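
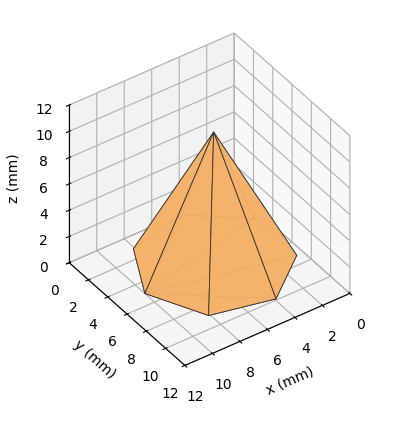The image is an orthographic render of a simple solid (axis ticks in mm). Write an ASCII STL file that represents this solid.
Reading the render: the shape is a regular 7-sided pyramid, base circumscribed radius ≈ 5 mm, apex at z ≈ 10 mm (dimensions read to the nearest mm from the axis ticks). For the STL, each face is triangulated and given an outward normal.

solid part
  facet normal 0.0000 0.0000 -1.0000
    outer loop
      vertex 3.9 9.9 0.0
      vertex 8.1 8.9 0.0
      vertex 10.0 5.0 0.0
    endloop
  endfacet
  facet normal 0.0000 0.0000 -1.0000
    outer loop
      vertex 0.5 7.2 0.0
      vertex 3.9 9.9 0.0
      vertex 10.0 5.0 0.0
    endloop
  endfacet
  facet normal 0.0000 0.0000 -1.0000
    outer loop
      vertex 0.5 2.8 0.0
      vertex 0.5 7.2 0.0
      vertex 10.0 5.0 0.0
    endloop
  endfacet
  facet normal 0.0000 0.0000 -1.0000
    outer loop
      vertex 3.9 0.1 0.0
      vertex 0.5 2.8 0.0
      vertex 10.0 5.0 0.0
    endloop
  endfacet
  facet normal 0.0000 0.0000 -1.0000
    outer loop
      vertex 8.1 1.1 0.0
      vertex 3.9 0.1 0.0
      vertex 10.0 5.0 0.0
    endloop
  endfacet
  facet normal 0.8200 0.3995 0.4100
    outer loop
      vertex 10.0 5.0 0.0
      vertex 8.1 8.9 0.0
      vertex 5.0 5.0 10.0
    endloop
  endfacet
  facet normal 0.2111 0.8867 0.4113
    outer loop
      vertex 8.1 8.9 0.0
      vertex 3.9 9.9 0.0
      vertex 5.0 5.0 10.0
    endloop
  endfacet
  facet normal -0.5667 0.7136 0.4120
    outer loop
      vertex 3.9 9.9 0.0
      vertex 0.5 7.2 0.0
      vertex 5.0 5.0 10.0
    endloop
  endfacet
  facet normal -0.9119 0.0000 0.4104
    outer loop
      vertex 0.5 7.2 0.0
      vertex 0.5 2.8 0.0
      vertex 5.0 5.0 10.0
    endloop
  endfacet
  facet normal -0.5667 -0.7136 0.4120
    outer loop
      vertex 0.5 2.8 0.0
      vertex 3.9 0.1 0.0
      vertex 5.0 5.0 10.0
    endloop
  endfacet
  facet normal 0.2111 -0.8867 0.4113
    outer loop
      vertex 3.9 0.1 0.0
      vertex 8.1 1.1 0.0
      vertex 5.0 5.0 10.0
    endloop
  endfacet
  facet normal 0.8200 -0.3995 0.4100
    outer loop
      vertex 8.1 1.1 0.0
      vertex 10.0 5.0 0.0
      vertex 5.0 5.0 10.0
    endloop
  endfacet
endsolid part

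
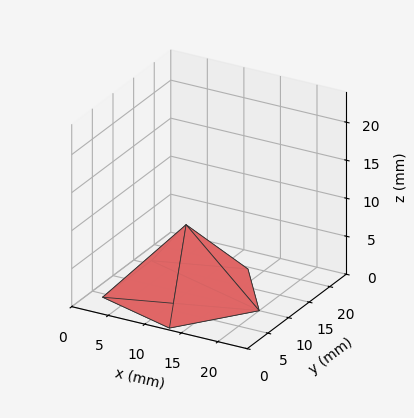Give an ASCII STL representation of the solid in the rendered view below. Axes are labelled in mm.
Reading the render: the shape is a regular 5-sided pyramid, base circumscribed radius ≈ 10 mm, apex at z ≈ 9 mm (dimensions read to the nearest mm from the axis ticks). For the STL, each face is triangulated and given an outward normal.

solid part
  facet normal 0.0000 0.0000 -1.0000
    outer loop
      vertex 1.91 15.88 0.00
      vertex 13.09 19.51 0.00
      vertex 20.00 10.00 0.00
    endloop
  endfacet
  facet normal 0.0000 0.0000 -1.0000
    outer loop
      vertex 1.91 4.12 0.00
      vertex 1.91 15.88 0.00
      vertex 20.00 10.00 0.00
    endloop
  endfacet
  facet normal 0.0000 0.0000 -1.0000
    outer loop
      vertex 13.09 0.49 0.00
      vertex 1.91 4.12 0.00
      vertex 20.00 10.00 0.00
    endloop
  endfacet
  facet normal 0.6017 0.4372 0.6685
    outer loop
      vertex 20.00 10.00 0.00
      vertex 13.09 19.51 0.00
      vertex 10.00 10.00 9.00
    endloop
  endfacet
  facet normal -0.2297 0.7073 0.6686
    outer loop
      vertex 13.09 19.51 0.00
      vertex 1.91 15.88 0.00
      vertex 10.00 10.00 9.00
    endloop
  endfacet
  facet normal -0.7437 0.0000 0.6685
    outer loop
      vertex 1.91 15.88 0.00
      vertex 1.91 4.12 0.00
      vertex 10.00 10.00 9.00
    endloop
  endfacet
  facet normal -0.2297 -0.7073 0.6686
    outer loop
      vertex 1.91 4.12 0.00
      vertex 13.09 0.49 0.00
      vertex 10.00 10.00 9.00
    endloop
  endfacet
  facet normal 0.6017 -0.4372 0.6685
    outer loop
      vertex 13.09 0.49 0.00
      vertex 20.00 10.00 0.00
      vertex 10.00 10.00 9.00
    endloop
  endfacet
endsolid part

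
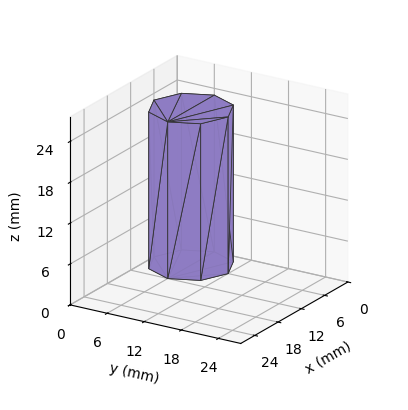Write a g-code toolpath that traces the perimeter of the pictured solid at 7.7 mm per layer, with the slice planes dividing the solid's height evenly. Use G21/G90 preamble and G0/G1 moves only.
Reading the render: the shape is a regular 8-sided prism (a cylinder approximated with 8 flat sides), circumscribed radius ≈ 6 mm, height ≈ 23 mm (dimensions read to the nearest mm from the axis ticks). For the g-code, the solid's height is divided into equal slices at the stated Δz and each level perimeter traced with G1 moves after a G0 lift.

; perimeter-only toolpath
G21 ; units = mm
G90 ; absolute positioning
G28 ; home
; layer 1
G0 Z7.7
G0 X12.0 Y6.0
G1 X10.2 Y10.2
G1 X6.0 Y12.0
G1 X1.8 Y10.2
G1 X0.0 Y6.0
G1 X1.8 Y1.8
G1 X6.0 Y0.0
G1 X10.2 Y1.8
G1 X12.0 Y6.0
; layer 2
G0 Z15.3
G0 X12.0 Y6.0
G1 X10.2 Y10.2
G1 X6.0 Y12.0
G1 X1.8 Y10.2
G1 X0.0 Y6.0
G1 X1.8 Y1.8
G1 X6.0 Y0.0
G1 X10.2 Y1.8
G1 X12.0 Y6.0
; layer 3
G0 Z23.0
G0 X12.0 Y6.0
G1 X10.2 Y10.2
G1 X6.0 Y12.0
G1 X1.8 Y10.2
G1 X0.0 Y6.0
G1 X1.8 Y1.8
G1 X6.0 Y0.0
G1 X10.2 Y1.8
G1 X12.0 Y6.0
M2 ; end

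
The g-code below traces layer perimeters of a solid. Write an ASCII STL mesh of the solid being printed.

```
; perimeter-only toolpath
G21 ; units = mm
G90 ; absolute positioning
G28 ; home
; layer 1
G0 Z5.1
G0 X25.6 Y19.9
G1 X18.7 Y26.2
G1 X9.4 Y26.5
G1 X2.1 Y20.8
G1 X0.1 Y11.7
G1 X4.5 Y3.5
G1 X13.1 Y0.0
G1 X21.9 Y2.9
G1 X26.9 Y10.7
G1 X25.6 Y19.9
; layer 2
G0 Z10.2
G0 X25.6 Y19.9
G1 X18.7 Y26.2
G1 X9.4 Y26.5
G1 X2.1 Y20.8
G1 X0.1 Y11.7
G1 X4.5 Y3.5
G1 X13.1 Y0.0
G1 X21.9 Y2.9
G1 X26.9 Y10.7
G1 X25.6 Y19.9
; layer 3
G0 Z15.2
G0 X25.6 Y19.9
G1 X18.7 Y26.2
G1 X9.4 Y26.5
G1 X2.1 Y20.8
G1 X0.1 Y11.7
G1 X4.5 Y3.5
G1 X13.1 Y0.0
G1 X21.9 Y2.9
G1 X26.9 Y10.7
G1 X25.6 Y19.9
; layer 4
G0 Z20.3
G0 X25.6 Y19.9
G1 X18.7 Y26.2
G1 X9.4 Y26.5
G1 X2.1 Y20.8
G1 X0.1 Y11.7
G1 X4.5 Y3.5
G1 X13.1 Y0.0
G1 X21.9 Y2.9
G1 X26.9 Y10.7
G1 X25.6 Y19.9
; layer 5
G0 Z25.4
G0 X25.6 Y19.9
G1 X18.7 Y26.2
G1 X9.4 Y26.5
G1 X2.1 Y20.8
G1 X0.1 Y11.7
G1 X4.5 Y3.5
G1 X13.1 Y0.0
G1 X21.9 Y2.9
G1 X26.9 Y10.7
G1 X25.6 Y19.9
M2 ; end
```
solid part
  facet normal 0.0000 0.0000 -1.0000
    outer loop
      vertex 9.4 26.5 0.0
      vertex 18.7 26.2 0.0
      vertex 25.6 19.9 0.0
    endloop
  endfacet
  facet normal 0.0000 0.0000 -1.0000
    outer loop
      vertex 2.1 20.8 0.0
      vertex 9.4 26.5 0.0
      vertex 25.6 19.9 0.0
    endloop
  endfacet
  facet normal 0.0000 0.0000 -1.0000
    outer loop
      vertex 0.1 11.7 0.0
      vertex 2.1 20.8 0.0
      vertex 25.6 19.9 0.0
    endloop
  endfacet
  facet normal 0.0000 0.0000 -1.0000
    outer loop
      vertex 4.5 3.5 0.0
      vertex 0.1 11.7 0.0
      vertex 25.6 19.9 0.0
    endloop
  endfacet
  facet normal 0.0000 0.0000 -1.0000
    outer loop
      vertex 13.1 0.0 0.0
      vertex 4.5 3.5 0.0
      vertex 25.6 19.9 0.0
    endloop
  endfacet
  facet normal 0.0000 0.0000 -1.0000
    outer loop
      vertex 21.9 2.9 0.0
      vertex 13.1 0.0 0.0
      vertex 25.6 19.9 0.0
    endloop
  endfacet
  facet normal 0.0000 0.0000 -1.0000
    outer loop
      vertex 26.9 10.7 0.0
      vertex 21.9 2.9 0.0
      vertex 25.6 19.9 0.0
    endloop
  endfacet
  facet normal 0.0000 0.0000 1.0000
    outer loop
      vertex 25.6 19.9 25.4
      vertex 18.7 26.2 25.4
      vertex 9.4 26.5 25.4
    endloop
  endfacet
  facet normal 0.0000 0.0000 1.0000
    outer loop
      vertex 25.6 19.9 25.4
      vertex 9.4 26.5 25.4
      vertex 2.1 20.8 25.4
    endloop
  endfacet
  facet normal 0.0000 0.0000 1.0000
    outer loop
      vertex 25.6 19.9 25.4
      vertex 2.1 20.8 25.4
      vertex 0.1 11.7 25.4
    endloop
  endfacet
  facet normal 0.0000 0.0000 1.0000
    outer loop
      vertex 25.6 19.9 25.4
      vertex 0.1 11.7 25.4
      vertex 4.5 3.5 25.4
    endloop
  endfacet
  facet normal 0.0000 0.0000 1.0000
    outer loop
      vertex 25.6 19.9 25.4
      vertex 4.5 3.5 25.4
      vertex 13.1 0.0 25.4
    endloop
  endfacet
  facet normal 0.0000 0.0000 1.0000
    outer loop
      vertex 25.6 19.9 25.4
      vertex 13.1 0.0 25.4
      vertex 21.9 2.9 25.4
    endloop
  endfacet
  facet normal 0.0000 0.0000 1.0000
    outer loop
      vertex 25.6 19.9 25.4
      vertex 21.9 2.9 25.4
      vertex 26.9 10.7 25.4
    endloop
  endfacet
  facet normal 0.6743 0.7385 0.0000
    outer loop
      vertex 25.6 19.9 0.0
      vertex 18.7 26.2 0.0
      vertex 18.7 26.2 25.4
    endloop
  endfacet
  facet normal 0.6743 0.7385 0.0000
    outer loop
      vertex 25.6 19.9 0.0
      vertex 18.7 26.2 25.4
      vertex 25.6 19.9 25.4
    endloop
  endfacet
  facet normal 0.0322 0.9995 0.0000
    outer loop
      vertex 18.7 26.2 0.0
      vertex 9.4 26.5 0.0
      vertex 9.4 26.5 25.4
    endloop
  endfacet
  facet normal 0.0322 0.9995 0.0000
    outer loop
      vertex 18.7 26.2 0.0
      vertex 9.4 26.5 25.4
      vertex 18.7 26.2 25.4
    endloop
  endfacet
  facet normal -0.6154 0.7882 0.0000
    outer loop
      vertex 9.4 26.5 0.0
      vertex 2.1 20.8 0.0
      vertex 2.1 20.8 25.4
    endloop
  endfacet
  facet normal -0.6154 0.7882 0.0000
    outer loop
      vertex 9.4 26.5 0.0
      vertex 2.1 20.8 25.4
      vertex 9.4 26.5 25.4
    endloop
  endfacet
  facet normal -0.9767 0.2147 0.0000
    outer loop
      vertex 2.1 20.8 0.0
      vertex 0.1 11.7 0.0
      vertex 0.1 11.7 25.4
    endloop
  endfacet
  facet normal -0.9767 0.2147 0.0000
    outer loop
      vertex 2.1 20.8 0.0
      vertex 0.1 11.7 25.4
      vertex 2.1 20.8 25.4
    endloop
  endfacet
  facet normal -0.8812 -0.4728 0.0000
    outer loop
      vertex 0.1 11.7 0.0
      vertex 4.5 3.5 0.0
      vertex 4.5 3.5 25.4
    endloop
  endfacet
  facet normal -0.8812 -0.4728 0.0000
    outer loop
      vertex 0.1 11.7 0.0
      vertex 4.5 3.5 25.4
      vertex 0.1 11.7 25.4
    endloop
  endfacet
  facet normal -0.3770 -0.9262 0.0000
    outer loop
      vertex 4.5 3.5 0.0
      vertex 13.1 0.0 0.0
      vertex 13.1 0.0 25.4
    endloop
  endfacet
  facet normal -0.3770 -0.9262 0.0000
    outer loop
      vertex 4.5 3.5 0.0
      vertex 13.1 0.0 25.4
      vertex 4.5 3.5 25.4
    endloop
  endfacet
  facet normal 0.3130 -0.9498 0.0000
    outer loop
      vertex 13.1 0.0 0.0
      vertex 21.9 2.9 0.0
      vertex 21.9 2.9 25.4
    endloop
  endfacet
  facet normal 0.3130 -0.9498 0.0000
    outer loop
      vertex 13.1 0.0 0.0
      vertex 21.9 2.9 25.4
      vertex 13.1 0.0 25.4
    endloop
  endfacet
  facet normal 0.8419 -0.5397 0.0000
    outer loop
      vertex 21.9 2.9 0.0
      vertex 26.9 10.7 0.0
      vertex 26.9 10.7 25.4
    endloop
  endfacet
  facet normal 0.8419 -0.5397 0.0000
    outer loop
      vertex 21.9 2.9 0.0
      vertex 26.9 10.7 25.4
      vertex 21.9 2.9 25.4
    endloop
  endfacet
  facet normal 0.9902 0.1399 0.0000
    outer loop
      vertex 26.9 10.7 0.0
      vertex 25.6 19.9 0.0
      vertex 25.6 19.9 25.4
    endloop
  endfacet
  facet normal 0.9902 0.1399 0.0000
    outer loop
      vertex 26.9 10.7 0.0
      vertex 25.6 19.9 25.4
      vertex 26.9 10.7 25.4
    endloop
  endfacet
endsolid part

The G0 Z moves step by Δz≈5.1 mm. Every layer's G1 loop is the same polygon, so the solid is a straight extrusion of it from z=0 to z≈25.4. Closing with flat bottom and top caps and triangulating gives 32 facets — a regular 9-sided prism (a cylinder approximated with 9 flat sides), circumscribed radius ≈ 13.6 mm, height ≈ 25.4 mm.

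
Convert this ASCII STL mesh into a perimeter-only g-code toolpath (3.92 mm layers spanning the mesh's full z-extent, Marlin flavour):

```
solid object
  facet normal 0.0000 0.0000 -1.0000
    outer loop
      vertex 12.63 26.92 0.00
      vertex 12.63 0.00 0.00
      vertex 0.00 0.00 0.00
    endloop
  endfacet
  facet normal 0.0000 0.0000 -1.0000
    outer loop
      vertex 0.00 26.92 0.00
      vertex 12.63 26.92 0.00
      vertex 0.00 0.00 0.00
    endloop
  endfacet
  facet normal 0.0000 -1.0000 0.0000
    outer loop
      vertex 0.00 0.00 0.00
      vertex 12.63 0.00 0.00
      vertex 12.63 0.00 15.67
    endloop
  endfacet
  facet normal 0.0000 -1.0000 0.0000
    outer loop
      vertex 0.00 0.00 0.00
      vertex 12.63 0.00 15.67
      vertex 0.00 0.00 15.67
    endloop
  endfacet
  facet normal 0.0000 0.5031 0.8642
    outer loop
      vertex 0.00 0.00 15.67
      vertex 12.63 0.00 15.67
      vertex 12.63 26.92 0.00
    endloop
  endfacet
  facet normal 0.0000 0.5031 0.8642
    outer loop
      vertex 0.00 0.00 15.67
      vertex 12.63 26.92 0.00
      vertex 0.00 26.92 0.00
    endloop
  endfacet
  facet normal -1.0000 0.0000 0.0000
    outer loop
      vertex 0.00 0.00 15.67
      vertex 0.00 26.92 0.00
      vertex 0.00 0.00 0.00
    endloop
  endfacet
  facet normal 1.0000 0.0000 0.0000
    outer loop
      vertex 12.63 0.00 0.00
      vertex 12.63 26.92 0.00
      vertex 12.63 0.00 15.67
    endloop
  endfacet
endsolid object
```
; perimeter-only toolpath
G21 ; units = mm
G90 ; absolute positioning
G28 ; home
; layer 1
G0 Z3.92
G0 X0.00 Y0.00
G1 X12.63 Y0.00
G1 X12.63 Y20.19
G1 X0.00 Y20.19
G1 X0.00 Y0.00
; layer 2
G0 Z7.83
G0 X0.00 Y0.00
G1 X12.63 Y0.00
G1 X12.63 Y13.46
G1 X0.00 Y13.46
G1 X0.00 Y0.00
; layer 3
G0 Z11.75
G0 X0.00 Y0.00
G1 X12.63 Y0.00
G1 X12.63 Y6.73
G1 X0.00 Y6.73
G1 X0.00 Y0.00
M2 ; end

The solid is a wedge (ramp): 12.6 × 26.9 mm base, rising to 15.7 mm along the y=0 edge and sloping linearly to z=0 at y=26.9. Slicing at Δz = 3.92 mm — 4 equal slices spanning the solid's height, so layer i sits at z = i·h/4 — gives 3 non-empty perimeters. Each is a 4-segment closed polygon; G0 lifts to the layer z and rapids to the start vertex, then G1 traces the edges. The cross-section shrinks linearly with z (the slice at the apex is degenerate and omitted).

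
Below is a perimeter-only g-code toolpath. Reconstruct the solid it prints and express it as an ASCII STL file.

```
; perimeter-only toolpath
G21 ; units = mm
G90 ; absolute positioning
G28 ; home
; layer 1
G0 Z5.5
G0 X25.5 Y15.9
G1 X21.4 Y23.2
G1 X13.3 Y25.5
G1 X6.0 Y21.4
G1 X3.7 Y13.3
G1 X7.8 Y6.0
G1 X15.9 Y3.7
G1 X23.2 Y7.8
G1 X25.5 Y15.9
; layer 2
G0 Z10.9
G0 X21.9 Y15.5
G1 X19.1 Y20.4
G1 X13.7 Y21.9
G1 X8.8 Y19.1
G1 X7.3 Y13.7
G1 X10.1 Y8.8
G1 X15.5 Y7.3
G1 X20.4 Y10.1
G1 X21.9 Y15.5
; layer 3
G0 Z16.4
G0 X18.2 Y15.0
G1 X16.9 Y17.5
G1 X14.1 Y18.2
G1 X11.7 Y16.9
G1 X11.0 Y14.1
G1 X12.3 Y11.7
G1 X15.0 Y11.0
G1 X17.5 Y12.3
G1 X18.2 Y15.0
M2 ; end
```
solid part
  facet normal 0.0000 0.0000 -1.0000
    outer loop
      vertex 12.8 29.1 0.0
      vertex 23.6 26.1 0.0
      vertex 29.1 16.4 0.0
    endloop
  endfacet
  facet normal 0.0000 0.0000 -1.0000
    outer loop
      vertex 3.1 23.6 0.0
      vertex 12.8 29.1 0.0
      vertex 29.1 16.4 0.0
    endloop
  endfacet
  facet normal 0.0000 0.0000 -1.0000
    outer loop
      vertex 0.1 12.8 0.0
      vertex 3.1 23.6 0.0
      vertex 29.1 16.4 0.0
    endloop
  endfacet
  facet normal 0.0000 0.0000 -1.0000
    outer loop
      vertex 5.6 3.1 0.0
      vertex 0.1 12.8 0.0
      vertex 29.1 16.4 0.0
    endloop
  endfacet
  facet normal 0.0000 0.0000 -1.0000
    outer loop
      vertex 16.4 0.1 0.0
      vertex 5.6 3.1 0.0
      vertex 29.1 16.4 0.0
    endloop
  endfacet
  facet normal 0.0000 0.0000 -1.0000
    outer loop
      vertex 26.1 5.6 0.0
      vertex 16.4 0.1 0.0
      vertex 29.1 16.4 0.0
    endloop
  endfacet
  facet normal 0.7405 0.4199 0.5248
    outer loop
      vertex 29.1 16.4 0.0
      vertex 23.6 26.1 0.0
      vertex 14.6 14.6 21.9
    endloop
  endfacet
  facet normal 0.2279 0.8204 0.5244
    outer loop
      vertex 23.6 26.1 0.0
      vertex 12.8 29.1 0.0
      vertex 14.6 14.6 21.9
    endloop
  endfacet
  facet normal -0.4199 0.7405 0.5248
    outer loop
      vertex 12.8 29.1 0.0
      vertex 3.1 23.6 0.0
      vertex 14.6 14.6 21.9
    endloop
  endfacet
  facet normal -0.8204 0.2279 0.5244
    outer loop
      vertex 3.1 23.6 0.0
      vertex 0.1 12.8 0.0
      vertex 14.6 14.6 21.9
    endloop
  endfacet
  facet normal -0.7405 -0.4199 0.5248
    outer loop
      vertex 0.1 12.8 0.0
      vertex 5.6 3.1 0.0
      vertex 14.6 14.6 21.9
    endloop
  endfacet
  facet normal -0.2279 -0.8204 0.5244
    outer loop
      vertex 5.6 3.1 0.0
      vertex 16.4 0.1 0.0
      vertex 14.6 14.6 21.9
    endloop
  endfacet
  facet normal 0.4199 -0.7405 0.5248
    outer loop
      vertex 16.4 0.1 0.0
      vertex 26.1 5.6 0.0
      vertex 14.6 14.6 21.9
    endloop
  endfacet
  facet normal 0.8204 -0.2279 0.5244
    outer loop
      vertex 26.1 5.6 0.0
      vertex 29.1 16.4 0.0
      vertex 14.6 14.6 21.9
    endloop
  endfacet
endsolid part

The G0 Z moves step by Δz≈5.5 mm. The G1 loops shrink linearly with z, so the solid tapers from its base footprint up to z≈21.9. Closing with a flat bottom cap and the tapered top and triangulating gives 14 facets — a regular 8-sided pyramid, base circumscribed radius ≈ 14.6 mm, apex at z ≈ 21.9 mm.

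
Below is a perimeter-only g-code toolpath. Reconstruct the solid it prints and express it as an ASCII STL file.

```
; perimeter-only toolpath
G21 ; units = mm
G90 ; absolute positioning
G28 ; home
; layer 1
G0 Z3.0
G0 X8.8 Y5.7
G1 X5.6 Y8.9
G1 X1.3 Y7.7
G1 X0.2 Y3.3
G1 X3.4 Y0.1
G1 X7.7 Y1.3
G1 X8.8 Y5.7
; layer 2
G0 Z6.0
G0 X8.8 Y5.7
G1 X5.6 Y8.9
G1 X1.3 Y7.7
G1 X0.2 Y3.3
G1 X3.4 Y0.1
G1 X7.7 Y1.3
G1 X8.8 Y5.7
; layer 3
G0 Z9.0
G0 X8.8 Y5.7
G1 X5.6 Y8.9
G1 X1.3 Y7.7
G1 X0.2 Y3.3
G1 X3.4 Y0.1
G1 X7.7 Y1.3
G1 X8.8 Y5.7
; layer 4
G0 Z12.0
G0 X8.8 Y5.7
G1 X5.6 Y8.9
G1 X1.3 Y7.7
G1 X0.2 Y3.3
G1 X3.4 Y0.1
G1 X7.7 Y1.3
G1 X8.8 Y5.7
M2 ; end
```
solid part
  facet normal 0.0000 0.0000 -1.0000
    outer loop
      vertex 1.3 7.7 0.0
      vertex 5.6 8.9 0.0
      vertex 8.8 5.7 0.0
    endloop
  endfacet
  facet normal 0.0000 0.0000 -1.0000
    outer loop
      vertex 0.2 3.3 0.0
      vertex 1.3 7.7 0.0
      vertex 8.8 5.7 0.0
    endloop
  endfacet
  facet normal 0.0000 0.0000 -1.0000
    outer loop
      vertex 3.4 0.1 0.0
      vertex 0.2 3.3 0.0
      vertex 8.8 5.7 0.0
    endloop
  endfacet
  facet normal 0.0000 0.0000 -1.0000
    outer loop
      vertex 7.7 1.3 0.0
      vertex 3.4 0.1 0.0
      vertex 8.8 5.7 0.0
    endloop
  endfacet
  facet normal 0.0000 0.0000 1.0000
    outer loop
      vertex 8.8 5.7 12.0
      vertex 5.6 8.9 12.0
      vertex 1.3 7.7 12.0
    endloop
  endfacet
  facet normal 0.0000 0.0000 1.0000
    outer loop
      vertex 8.8 5.7 12.0
      vertex 1.3 7.7 12.0
      vertex 0.2 3.3 12.0
    endloop
  endfacet
  facet normal 0.0000 0.0000 1.0000
    outer loop
      vertex 8.8 5.7 12.0
      vertex 0.2 3.3 12.0
      vertex 3.4 0.1 12.0
    endloop
  endfacet
  facet normal 0.0000 0.0000 1.0000
    outer loop
      vertex 8.8 5.7 12.0
      vertex 3.4 0.1 12.0
      vertex 7.7 1.3 12.0
    endloop
  endfacet
  facet normal 0.7071 0.7071 0.0000
    outer loop
      vertex 8.8 5.7 0.0
      vertex 5.6 8.9 0.0
      vertex 5.6 8.9 12.0
    endloop
  endfacet
  facet normal 0.7071 0.7071 0.0000
    outer loop
      vertex 8.8 5.7 0.0
      vertex 5.6 8.9 12.0
      vertex 8.8 5.7 12.0
    endloop
  endfacet
  facet normal -0.2688 0.9632 0.0000
    outer loop
      vertex 5.6 8.9 0.0
      vertex 1.3 7.7 0.0
      vertex 1.3 7.7 12.0
    endloop
  endfacet
  facet normal -0.2688 0.9632 0.0000
    outer loop
      vertex 5.6 8.9 0.0
      vertex 1.3 7.7 12.0
      vertex 5.6 8.9 12.0
    endloop
  endfacet
  facet normal -0.9701 0.2425 0.0000
    outer loop
      vertex 1.3 7.7 0.0
      vertex 0.2 3.3 0.0
      vertex 0.2 3.3 12.0
    endloop
  endfacet
  facet normal -0.9701 0.2425 0.0000
    outer loop
      vertex 1.3 7.7 0.0
      vertex 0.2 3.3 12.0
      vertex 1.3 7.7 12.0
    endloop
  endfacet
  facet normal -0.7071 -0.7071 0.0000
    outer loop
      vertex 0.2 3.3 0.0
      vertex 3.4 0.1 0.0
      vertex 3.4 0.1 12.0
    endloop
  endfacet
  facet normal -0.7071 -0.7071 0.0000
    outer loop
      vertex 0.2 3.3 0.0
      vertex 3.4 0.1 12.0
      vertex 0.2 3.3 12.0
    endloop
  endfacet
  facet normal 0.2688 -0.9632 0.0000
    outer loop
      vertex 3.4 0.1 0.0
      vertex 7.7 1.3 0.0
      vertex 7.7 1.3 12.0
    endloop
  endfacet
  facet normal 0.2688 -0.9632 0.0000
    outer loop
      vertex 3.4 0.1 0.0
      vertex 7.7 1.3 12.0
      vertex 3.4 0.1 12.0
    endloop
  endfacet
  facet normal 0.9701 -0.2425 0.0000
    outer loop
      vertex 7.7 1.3 0.0
      vertex 8.8 5.7 0.0
      vertex 8.8 5.7 12.0
    endloop
  endfacet
  facet normal 0.9701 -0.2425 0.0000
    outer loop
      vertex 7.7 1.3 0.0
      vertex 8.8 5.7 12.0
      vertex 7.7 1.3 12.0
    endloop
  endfacet
endsolid part

The G0 Z moves step by Δz≈3.0 mm. Every layer's G1 loop is the same polygon, so the solid is a straight extrusion of it from z=0 to z≈12. Closing with flat bottom and top caps and triangulating gives 20 facets — a regular 6-sided prism (a cylinder approximated with 6 flat sides), circumscribed radius ≈ 4.5 mm, height ≈ 12 mm.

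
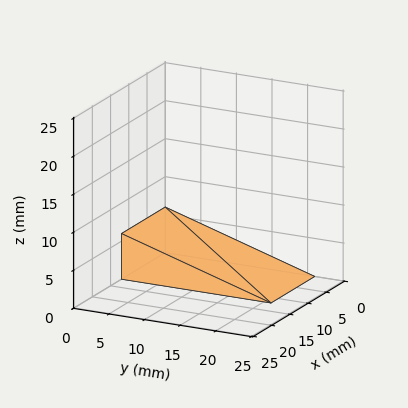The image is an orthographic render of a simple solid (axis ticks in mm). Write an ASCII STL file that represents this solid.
Reading the render: the shape is a wedge (ramp): 12 × 21 mm base, rising to 6 mm along the y=0 edge and sloping linearly to z=0 at y=21 (dimensions read to the nearest mm from the axis ticks). For the STL, each face is triangulated and given an outward normal.

solid part
  facet normal 0.0000 0.0000 -1.0000
    outer loop
      vertex 12.000 21.000 0.000
      vertex 12.000 0.000 0.000
      vertex 0.000 0.000 0.000
    endloop
  endfacet
  facet normal 0.0000 0.0000 -1.0000
    outer loop
      vertex 0.000 21.000 0.000
      vertex 12.000 21.000 0.000
      vertex 0.000 0.000 0.000
    endloop
  endfacet
  facet normal 0.0000 -1.0000 0.0000
    outer loop
      vertex 0.000 0.000 0.000
      vertex 12.000 0.000 0.000
      vertex 12.000 0.000 6.000
    endloop
  endfacet
  facet normal 0.0000 -1.0000 0.0000
    outer loop
      vertex 0.000 0.000 0.000
      vertex 12.000 0.000 6.000
      vertex 0.000 0.000 6.000
    endloop
  endfacet
  facet normal 0.0000 0.2747 0.9615
    outer loop
      vertex 0.000 0.000 6.000
      vertex 12.000 0.000 6.000
      vertex 12.000 21.000 0.000
    endloop
  endfacet
  facet normal 0.0000 0.2747 0.9615
    outer loop
      vertex 0.000 0.000 6.000
      vertex 12.000 21.000 0.000
      vertex 0.000 21.000 0.000
    endloop
  endfacet
  facet normal -1.0000 0.0000 0.0000
    outer loop
      vertex 0.000 0.000 6.000
      vertex 0.000 21.000 0.000
      vertex 0.000 0.000 0.000
    endloop
  endfacet
  facet normal 1.0000 0.0000 0.0000
    outer loop
      vertex 12.000 0.000 0.000
      vertex 12.000 21.000 0.000
      vertex 12.000 0.000 6.000
    endloop
  endfacet
endsolid part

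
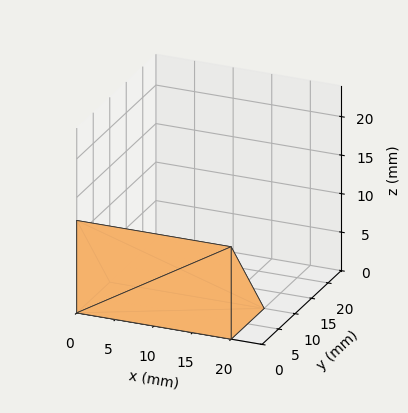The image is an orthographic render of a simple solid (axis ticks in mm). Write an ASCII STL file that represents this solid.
Reading the render: the shape is a wedge (ramp): 20 × 10 mm base, rising to 12 mm along the y=0 edge and sloping linearly to z=0 at y=10 (dimensions read to the nearest mm from the axis ticks). For the STL, each face is triangulated and given an outward normal.

solid part
  facet normal 0.0000 0.0000 -1.0000
    outer loop
      vertex 20.000 10.000 0.000
      vertex 20.000 0.000 0.000
      vertex 0.000 0.000 0.000
    endloop
  endfacet
  facet normal 0.0000 0.0000 -1.0000
    outer loop
      vertex 0.000 10.000 0.000
      vertex 20.000 10.000 0.000
      vertex 0.000 0.000 0.000
    endloop
  endfacet
  facet normal 0.0000 -1.0000 0.0000
    outer loop
      vertex 0.000 0.000 0.000
      vertex 20.000 0.000 0.000
      vertex 20.000 0.000 12.000
    endloop
  endfacet
  facet normal 0.0000 -1.0000 0.0000
    outer loop
      vertex 0.000 0.000 0.000
      vertex 20.000 0.000 12.000
      vertex 0.000 0.000 12.000
    endloop
  endfacet
  facet normal 0.0000 0.7682 0.6402
    outer loop
      vertex 0.000 0.000 12.000
      vertex 20.000 0.000 12.000
      vertex 20.000 10.000 0.000
    endloop
  endfacet
  facet normal 0.0000 0.7682 0.6402
    outer loop
      vertex 0.000 0.000 12.000
      vertex 20.000 10.000 0.000
      vertex 0.000 10.000 0.000
    endloop
  endfacet
  facet normal -1.0000 0.0000 0.0000
    outer loop
      vertex 0.000 0.000 12.000
      vertex 0.000 10.000 0.000
      vertex 0.000 0.000 0.000
    endloop
  endfacet
  facet normal 1.0000 0.0000 0.0000
    outer loop
      vertex 20.000 0.000 0.000
      vertex 20.000 10.000 0.000
      vertex 20.000 0.000 12.000
    endloop
  endfacet
endsolid part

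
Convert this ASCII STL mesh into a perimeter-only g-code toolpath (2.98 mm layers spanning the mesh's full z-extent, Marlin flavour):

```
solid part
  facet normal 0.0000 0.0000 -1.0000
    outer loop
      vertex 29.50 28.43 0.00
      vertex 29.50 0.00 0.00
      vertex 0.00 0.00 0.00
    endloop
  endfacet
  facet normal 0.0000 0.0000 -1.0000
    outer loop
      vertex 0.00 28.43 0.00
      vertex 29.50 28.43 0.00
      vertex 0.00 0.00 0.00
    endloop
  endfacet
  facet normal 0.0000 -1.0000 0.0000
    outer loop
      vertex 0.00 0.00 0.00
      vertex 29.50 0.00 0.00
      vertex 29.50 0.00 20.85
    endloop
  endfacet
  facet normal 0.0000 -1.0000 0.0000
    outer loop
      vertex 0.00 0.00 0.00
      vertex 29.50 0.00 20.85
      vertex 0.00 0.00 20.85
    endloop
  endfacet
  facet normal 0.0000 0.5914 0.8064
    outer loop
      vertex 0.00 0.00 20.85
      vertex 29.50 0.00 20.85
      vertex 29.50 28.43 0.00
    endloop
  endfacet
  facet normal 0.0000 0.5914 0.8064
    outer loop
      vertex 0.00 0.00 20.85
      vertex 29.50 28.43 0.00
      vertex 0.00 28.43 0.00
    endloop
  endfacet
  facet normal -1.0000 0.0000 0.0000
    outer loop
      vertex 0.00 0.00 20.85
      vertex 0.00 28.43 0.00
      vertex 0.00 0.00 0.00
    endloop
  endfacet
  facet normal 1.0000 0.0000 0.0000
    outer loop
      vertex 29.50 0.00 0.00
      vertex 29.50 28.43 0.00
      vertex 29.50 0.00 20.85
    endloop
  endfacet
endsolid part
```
; perimeter-only toolpath
G21 ; units = mm
G90 ; absolute positioning
G28 ; home
; layer 1
G0 Z2.98
G0 X0.00 Y0.00
G1 X29.50 Y0.00
G1 X29.50 Y24.37
G1 X0.00 Y24.37
G1 X0.00 Y0.00
; layer 2
G0 Z5.96
G0 X0.00 Y0.00
G1 X29.50 Y0.00
G1 X29.50 Y20.31
G1 X0.00 Y20.31
G1 X0.00 Y0.00
; layer 3
G0 Z8.94
G0 X0.00 Y0.00
G1 X29.50 Y0.00
G1 X29.50 Y16.25
G1 X0.00 Y16.25
G1 X0.00 Y0.00
; layer 4
G0 Z11.91
G0 X0.00 Y0.00
G1 X29.50 Y0.00
G1 X29.50 Y12.18
G1 X0.00 Y12.18
G1 X0.00 Y0.00
; layer 5
G0 Z14.89
G0 X0.00 Y0.00
G1 X29.50 Y0.00
G1 X29.50 Y8.12
G1 X0.00 Y8.12
G1 X0.00 Y0.00
; layer 6
G0 Z17.87
G0 X0.00 Y0.00
G1 X29.50 Y0.00
G1 X29.50 Y4.06
G1 X0.00 Y4.06
G1 X0.00 Y0.00
M2 ; end

The solid is a wedge (ramp): 29.5 × 28.4 mm base, rising to 20.9 mm along the y=0 edge and sloping linearly to z=0 at y=28.4. Slicing at Δz = 2.98 mm — 7 equal slices spanning the solid's height, so layer i sits at z = i·h/7 — gives 6 non-empty perimeters. Each is a 4-segment closed polygon; G0 lifts to the layer z and rapids to the start vertex, then G1 traces the edges. The cross-section shrinks linearly with z (the slice at the apex is degenerate and omitted).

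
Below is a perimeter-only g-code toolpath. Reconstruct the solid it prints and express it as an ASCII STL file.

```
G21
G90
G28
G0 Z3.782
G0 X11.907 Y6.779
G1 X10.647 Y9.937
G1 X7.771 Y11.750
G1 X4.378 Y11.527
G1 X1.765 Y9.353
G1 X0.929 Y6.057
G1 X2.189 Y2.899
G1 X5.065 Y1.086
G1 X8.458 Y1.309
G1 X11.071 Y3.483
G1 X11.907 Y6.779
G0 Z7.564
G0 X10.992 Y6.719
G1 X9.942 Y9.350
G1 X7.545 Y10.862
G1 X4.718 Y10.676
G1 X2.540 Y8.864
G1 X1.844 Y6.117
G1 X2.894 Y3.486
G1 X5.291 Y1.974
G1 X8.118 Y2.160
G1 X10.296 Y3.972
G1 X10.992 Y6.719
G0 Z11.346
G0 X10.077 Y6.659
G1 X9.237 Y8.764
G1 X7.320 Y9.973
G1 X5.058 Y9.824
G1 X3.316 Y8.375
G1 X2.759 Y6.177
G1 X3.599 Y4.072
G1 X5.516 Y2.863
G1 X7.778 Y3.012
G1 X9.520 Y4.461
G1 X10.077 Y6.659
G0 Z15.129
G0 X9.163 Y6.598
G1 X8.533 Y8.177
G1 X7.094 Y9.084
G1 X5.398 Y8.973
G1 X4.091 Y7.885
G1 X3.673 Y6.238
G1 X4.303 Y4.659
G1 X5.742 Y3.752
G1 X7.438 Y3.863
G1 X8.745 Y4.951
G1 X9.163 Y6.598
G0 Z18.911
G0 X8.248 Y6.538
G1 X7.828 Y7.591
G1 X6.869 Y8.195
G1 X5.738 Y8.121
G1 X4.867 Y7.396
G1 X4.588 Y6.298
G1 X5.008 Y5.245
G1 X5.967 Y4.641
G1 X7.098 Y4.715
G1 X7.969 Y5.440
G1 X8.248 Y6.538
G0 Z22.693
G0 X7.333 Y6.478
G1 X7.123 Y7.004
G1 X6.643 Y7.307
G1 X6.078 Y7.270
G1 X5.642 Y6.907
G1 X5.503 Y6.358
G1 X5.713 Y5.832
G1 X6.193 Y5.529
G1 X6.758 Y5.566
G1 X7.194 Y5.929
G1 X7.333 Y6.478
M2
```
solid part
  facet normal 0.0000 0.0000 -1.0000
    outer loop
      vertex 7.996 12.639 0.000
      vertex 11.352 10.523 0.000
      vertex 12.822 6.839 0.000
    endloop
  endfacet
  facet normal 0.0000 0.0000 -1.0000
    outer loop
      vertex 4.038 12.379 0.000
      vertex 7.996 12.639 0.000
      vertex 12.822 6.839 0.000
    endloop
  endfacet
  facet normal 0.0000 0.0000 -1.0000
    outer loop
      vertex 0.989 9.842 0.000
      vertex 4.038 12.379 0.000
      vertex 12.822 6.839 0.000
    endloop
  endfacet
  facet normal 0.0000 0.0000 -1.0000
    outer loop
      vertex 0.014 5.997 0.000
      vertex 0.989 9.842 0.000
      vertex 12.822 6.839 0.000
    endloop
  endfacet
  facet normal 0.0000 0.0000 -1.0000
    outer loop
      vertex 1.484 2.313 0.000
      vertex 0.014 5.997 0.000
      vertex 12.822 6.839 0.000
    endloop
  endfacet
  facet normal 0.0000 0.0000 -1.0000
    outer loop
      vertex 4.840 0.197 0.000
      vertex 1.484 2.313 0.000
      vertex 12.822 6.839 0.000
    endloop
  endfacet
  facet normal 0.0000 0.0000 -1.0000
    outer loop
      vertex 8.798 0.457 0.000
      vertex 4.840 0.197 0.000
      vertex 12.822 6.839 0.000
    endloop
  endfacet
  facet normal 0.0000 0.0000 -1.0000
    outer loop
      vertex 11.847 2.994 0.000
      vertex 8.798 0.457 0.000
      vertex 12.822 6.839 0.000
    endloop
  endfacet
  facet normal 0.9050 0.3611 0.2247
    outer loop
      vertex 12.822 6.839 0.000
      vertex 11.352 10.523 0.000
      vertex 6.418 6.418 26.475
    endloop
  endfacet
  facet normal 0.5197 0.8243 0.2247
    outer loop
      vertex 11.352 10.523 0.000
      vertex 7.996 12.639 0.000
      vertex 6.418 6.418 26.475
    endloop
  endfacet
  facet normal -0.0639 0.9723 0.2247
    outer loop
      vertex 7.996 12.639 0.000
      vertex 4.038 12.379 0.000
      vertex 6.418 6.418 26.475
    endloop
  endfacet
  facet normal -0.6233 0.7490 0.2247
    outer loop
      vertex 4.038 12.379 0.000
      vertex 0.989 9.842 0.000
      vertex 6.418 6.418 26.475
    endloop
  endfacet
  facet normal -0.9445 0.2395 0.2247
    outer loop
      vertex 0.989 9.842 0.000
      vertex 0.014 5.997 0.000
      vertex 6.418 6.418 26.475
    endloop
  endfacet
  facet normal -0.9050 -0.3611 0.2247
    outer loop
      vertex 0.014 5.997 0.000
      vertex 1.484 2.313 0.000
      vertex 6.418 6.418 26.475
    endloop
  endfacet
  facet normal -0.5197 -0.8243 0.2247
    outer loop
      vertex 1.484 2.313 0.000
      vertex 4.840 0.197 0.000
      vertex 6.418 6.418 26.475
    endloop
  endfacet
  facet normal 0.0639 -0.9723 0.2247
    outer loop
      vertex 4.840 0.197 0.000
      vertex 8.798 0.457 0.000
      vertex 6.418 6.418 26.475
    endloop
  endfacet
  facet normal 0.6233 -0.7490 0.2247
    outer loop
      vertex 8.798 0.457 0.000
      vertex 11.847 2.994 0.000
      vertex 6.418 6.418 26.475
    endloop
  endfacet
  facet normal 0.9445 -0.2395 0.2247
    outer loop
      vertex 11.847 2.994 0.000
      vertex 12.822 6.839 0.000
      vertex 6.418 6.418 26.475
    endloop
  endfacet
endsolid part

The G0 Z moves step by Δz≈3.782 mm. The G1 loops shrink linearly with z, so the solid tapers from its base footprint up to z≈26.5. Closing with a flat bottom cap and the tapered top and triangulating gives 18 facets — a regular 10-sided pyramid, base circumscribed radius ≈ 6.42 mm, apex at z ≈ 26.5 mm.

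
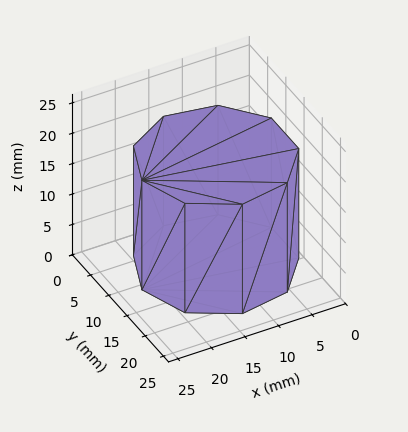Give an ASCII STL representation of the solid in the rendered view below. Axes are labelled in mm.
Reading the render: the shape is a regular 9-sided prism (a cylinder approximated with 9 flat sides), circumscribed radius ≈ 11 mm, height ≈ 18 mm (dimensions read to the nearest mm from the axis ticks). For the STL, each face is triangulated and given an outward normal.

solid part
  facet normal 0.0000 0.0000 -1.0000
    outer loop
      vertex 12.910 21.833 0.000
      vertex 19.426 18.071 0.000
      vertex 22.000 11.000 0.000
    endloop
  endfacet
  facet normal 0.0000 0.0000 -1.0000
    outer loop
      vertex 5.500 20.526 0.000
      vertex 12.910 21.833 0.000
      vertex 22.000 11.000 0.000
    endloop
  endfacet
  facet normal 0.0000 0.0000 -1.0000
    outer loop
      vertex 0.663 14.762 0.000
      vertex 5.500 20.526 0.000
      vertex 22.000 11.000 0.000
    endloop
  endfacet
  facet normal 0.0000 0.0000 -1.0000
    outer loop
      vertex 0.663 7.238 0.000
      vertex 0.663 14.762 0.000
      vertex 22.000 11.000 0.000
    endloop
  endfacet
  facet normal 0.0000 0.0000 -1.0000
    outer loop
      vertex 5.500 1.474 0.000
      vertex 0.663 7.238 0.000
      vertex 22.000 11.000 0.000
    endloop
  endfacet
  facet normal 0.0000 0.0000 -1.0000
    outer loop
      vertex 12.910 0.167 0.000
      vertex 5.500 1.474 0.000
      vertex 22.000 11.000 0.000
    endloop
  endfacet
  facet normal 0.0000 0.0000 -1.0000
    outer loop
      vertex 19.426 3.929 0.000
      vertex 12.910 0.167 0.000
      vertex 22.000 11.000 0.000
    endloop
  endfacet
  facet normal 0.0000 0.0000 1.0000
    outer loop
      vertex 22.000 11.000 18.000
      vertex 19.426 18.071 18.000
      vertex 12.910 21.833 18.000
    endloop
  endfacet
  facet normal 0.0000 0.0000 1.0000
    outer loop
      vertex 22.000 11.000 18.000
      vertex 12.910 21.833 18.000
      vertex 5.500 20.526 18.000
    endloop
  endfacet
  facet normal 0.0000 0.0000 1.0000
    outer loop
      vertex 22.000 11.000 18.000
      vertex 5.500 20.526 18.000
      vertex 0.663 14.762 18.000
    endloop
  endfacet
  facet normal 0.0000 0.0000 1.0000
    outer loop
      vertex 22.000 11.000 18.000
      vertex 0.663 14.762 18.000
      vertex 0.663 7.238 18.000
    endloop
  endfacet
  facet normal 0.0000 0.0000 1.0000
    outer loop
      vertex 22.000 11.000 18.000
      vertex 0.663 7.238 18.000
      vertex 5.500 1.474 18.000
    endloop
  endfacet
  facet normal 0.0000 0.0000 1.0000
    outer loop
      vertex 22.000 11.000 18.000
      vertex 5.500 1.474 18.000
      vertex 12.910 0.167 18.000
    endloop
  endfacet
  facet normal 0.0000 0.0000 1.0000
    outer loop
      vertex 22.000 11.000 18.000
      vertex 12.910 0.167 18.000
      vertex 19.426 3.929 18.000
    endloop
  endfacet
  facet normal 0.9397 0.3421 0.0000
    outer loop
      vertex 22.000 11.000 0.000
      vertex 19.426 18.071 0.000
      vertex 19.426 18.071 18.000
    endloop
  endfacet
  facet normal 0.9397 0.3421 0.0000
    outer loop
      vertex 22.000 11.000 0.000
      vertex 19.426 18.071 18.000
      vertex 22.000 11.000 18.000
    endloop
  endfacet
  facet normal 0.5000 0.8660 0.0000
    outer loop
      vertex 19.426 18.071 0.000
      vertex 12.910 21.833 0.000
      vertex 12.910 21.833 18.000
    endloop
  endfacet
  facet normal 0.5000 0.8660 0.0000
    outer loop
      vertex 19.426 18.071 0.000
      vertex 12.910 21.833 18.000
      vertex 19.426 18.071 18.000
    endloop
  endfacet
  facet normal -0.1737 0.9848 0.0000
    outer loop
      vertex 12.910 21.833 0.000
      vertex 5.500 20.526 0.000
      vertex 5.500 20.526 18.000
    endloop
  endfacet
  facet normal -0.1737 0.9848 0.0000
    outer loop
      vertex 12.910 21.833 0.000
      vertex 5.500 20.526 18.000
      vertex 12.910 21.833 18.000
    endloop
  endfacet
  facet normal -0.7660 0.6428 0.0000
    outer loop
      vertex 5.500 20.526 0.000
      vertex 0.663 14.762 0.000
      vertex 0.663 14.762 18.000
    endloop
  endfacet
  facet normal -0.7660 0.6428 0.0000
    outer loop
      vertex 5.500 20.526 0.000
      vertex 0.663 14.762 18.000
      vertex 5.500 20.526 18.000
    endloop
  endfacet
  facet normal -1.0000 0.0000 0.0000
    outer loop
      vertex 0.663 14.762 0.000
      vertex 0.663 7.238 0.000
      vertex 0.663 7.238 18.000
    endloop
  endfacet
  facet normal -1.0000 0.0000 0.0000
    outer loop
      vertex 0.663 14.762 0.000
      vertex 0.663 7.238 18.000
      vertex 0.663 14.762 18.000
    endloop
  endfacet
  facet normal -0.7660 -0.6428 0.0000
    outer loop
      vertex 0.663 7.238 0.000
      vertex 5.500 1.474 0.000
      vertex 5.500 1.474 18.000
    endloop
  endfacet
  facet normal -0.7660 -0.6428 0.0000
    outer loop
      vertex 0.663 7.238 0.000
      vertex 5.500 1.474 18.000
      vertex 0.663 7.238 18.000
    endloop
  endfacet
  facet normal -0.1737 -0.9848 0.0000
    outer loop
      vertex 5.500 1.474 0.000
      vertex 12.910 0.167 0.000
      vertex 12.910 0.167 18.000
    endloop
  endfacet
  facet normal -0.1737 -0.9848 0.0000
    outer loop
      vertex 5.500 1.474 0.000
      vertex 12.910 0.167 18.000
      vertex 5.500 1.474 18.000
    endloop
  endfacet
  facet normal 0.5000 -0.8660 0.0000
    outer loop
      vertex 12.910 0.167 0.000
      vertex 19.426 3.929 0.000
      vertex 19.426 3.929 18.000
    endloop
  endfacet
  facet normal 0.5000 -0.8660 0.0000
    outer loop
      vertex 12.910 0.167 0.000
      vertex 19.426 3.929 18.000
      vertex 12.910 0.167 18.000
    endloop
  endfacet
  facet normal 0.9397 -0.3421 0.0000
    outer loop
      vertex 19.426 3.929 0.000
      vertex 22.000 11.000 0.000
      vertex 22.000 11.000 18.000
    endloop
  endfacet
  facet normal 0.9397 -0.3421 0.0000
    outer loop
      vertex 19.426 3.929 0.000
      vertex 22.000 11.000 18.000
      vertex 19.426 3.929 18.000
    endloop
  endfacet
endsolid part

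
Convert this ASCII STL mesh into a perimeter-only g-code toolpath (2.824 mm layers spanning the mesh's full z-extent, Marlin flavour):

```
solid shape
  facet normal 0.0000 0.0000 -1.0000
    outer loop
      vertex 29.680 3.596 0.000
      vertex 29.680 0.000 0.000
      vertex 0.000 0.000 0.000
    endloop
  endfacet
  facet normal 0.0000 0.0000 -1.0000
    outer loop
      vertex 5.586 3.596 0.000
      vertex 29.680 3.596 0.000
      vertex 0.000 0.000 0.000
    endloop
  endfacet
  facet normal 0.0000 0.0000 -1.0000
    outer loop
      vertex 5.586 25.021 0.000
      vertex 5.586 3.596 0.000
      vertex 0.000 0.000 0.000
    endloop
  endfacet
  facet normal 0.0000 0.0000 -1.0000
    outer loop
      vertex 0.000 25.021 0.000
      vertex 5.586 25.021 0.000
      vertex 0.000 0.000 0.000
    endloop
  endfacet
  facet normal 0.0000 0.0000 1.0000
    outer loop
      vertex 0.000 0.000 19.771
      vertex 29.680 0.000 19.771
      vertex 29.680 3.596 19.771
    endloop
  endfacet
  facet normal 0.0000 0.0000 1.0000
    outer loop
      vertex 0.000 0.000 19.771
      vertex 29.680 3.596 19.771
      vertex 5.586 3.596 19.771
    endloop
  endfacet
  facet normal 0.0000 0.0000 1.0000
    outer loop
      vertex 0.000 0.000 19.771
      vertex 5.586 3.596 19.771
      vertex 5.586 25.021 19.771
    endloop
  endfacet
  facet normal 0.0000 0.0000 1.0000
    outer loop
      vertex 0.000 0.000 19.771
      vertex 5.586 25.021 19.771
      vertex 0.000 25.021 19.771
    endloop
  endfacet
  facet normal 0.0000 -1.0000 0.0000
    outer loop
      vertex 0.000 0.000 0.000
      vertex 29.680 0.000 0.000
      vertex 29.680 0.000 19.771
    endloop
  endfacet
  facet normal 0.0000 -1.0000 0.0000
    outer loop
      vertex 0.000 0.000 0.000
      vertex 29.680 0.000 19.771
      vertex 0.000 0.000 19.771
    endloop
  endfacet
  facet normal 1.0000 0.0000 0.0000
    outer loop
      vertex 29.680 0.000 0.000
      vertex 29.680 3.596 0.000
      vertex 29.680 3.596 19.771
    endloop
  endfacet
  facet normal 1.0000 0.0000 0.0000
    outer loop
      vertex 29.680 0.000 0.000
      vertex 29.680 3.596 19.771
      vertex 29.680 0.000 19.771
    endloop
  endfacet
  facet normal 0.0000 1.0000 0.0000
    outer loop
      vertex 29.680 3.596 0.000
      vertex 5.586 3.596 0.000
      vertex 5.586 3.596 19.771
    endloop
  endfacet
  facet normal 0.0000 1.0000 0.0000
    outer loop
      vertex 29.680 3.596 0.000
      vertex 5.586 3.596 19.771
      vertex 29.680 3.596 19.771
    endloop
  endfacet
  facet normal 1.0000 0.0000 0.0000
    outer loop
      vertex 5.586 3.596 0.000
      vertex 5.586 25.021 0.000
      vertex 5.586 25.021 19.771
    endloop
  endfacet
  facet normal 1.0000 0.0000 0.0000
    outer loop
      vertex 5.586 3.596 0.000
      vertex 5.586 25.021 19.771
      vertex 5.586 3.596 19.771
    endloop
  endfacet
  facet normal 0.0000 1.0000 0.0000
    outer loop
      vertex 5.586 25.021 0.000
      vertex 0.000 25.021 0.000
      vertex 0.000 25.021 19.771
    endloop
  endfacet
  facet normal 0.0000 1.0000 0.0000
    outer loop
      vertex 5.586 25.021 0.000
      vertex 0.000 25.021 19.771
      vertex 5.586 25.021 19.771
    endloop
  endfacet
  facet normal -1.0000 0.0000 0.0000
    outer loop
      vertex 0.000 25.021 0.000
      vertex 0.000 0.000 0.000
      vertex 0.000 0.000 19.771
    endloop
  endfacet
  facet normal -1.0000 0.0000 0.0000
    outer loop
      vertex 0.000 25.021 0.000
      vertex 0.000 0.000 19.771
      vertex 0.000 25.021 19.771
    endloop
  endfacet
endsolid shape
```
; perimeter-only toolpath
G21 ; units = mm
G90 ; absolute positioning
G28 ; home
; layer 1
G0 Z2.824
G0 X0.000 Y0.000
G1 X29.680 Y0.000
G1 X29.680 Y3.596
G1 X5.586 Y3.596
G1 X5.586 Y25.021
G1 X0.000 Y25.021
G1 X0.000 Y0.000
; layer 2
G0 Z5.649
G0 X0.000 Y0.000
G1 X29.680 Y0.000
G1 X29.680 Y3.596
G1 X5.586 Y3.596
G1 X5.586 Y25.021
G1 X0.000 Y25.021
G1 X0.000 Y0.000
; layer 3
G0 Z8.473
G0 X0.000 Y0.000
G1 X29.680 Y0.000
G1 X29.680 Y3.596
G1 X5.586 Y3.596
G1 X5.586 Y25.021
G1 X0.000 Y25.021
G1 X0.000 Y0.000
; layer 4
G0 Z11.298
G0 X0.000 Y0.000
G1 X29.680 Y0.000
G1 X29.680 Y3.596
G1 X5.586 Y3.596
G1 X5.586 Y25.021
G1 X0.000 Y25.021
G1 X0.000 Y0.000
; layer 5
G0 Z14.122
G0 X0.000 Y0.000
G1 X29.680 Y0.000
G1 X29.680 Y3.596
G1 X5.586 Y3.596
G1 X5.586 Y25.021
G1 X0.000 Y25.021
G1 X0.000 Y0.000
; layer 6
G0 Z16.947
G0 X0.000 Y0.000
G1 X29.680 Y0.000
G1 X29.680 Y3.596
G1 X5.586 Y3.596
G1 X5.586 Y25.021
G1 X0.000 Y25.021
G1 X0.000 Y0.000
; layer 7
G0 Z19.771
G0 X0.000 Y0.000
G1 X29.680 Y0.000
G1 X29.680 Y3.596
G1 X5.586 Y3.596
G1 X5.586 Y25.021
G1 X0.000 Y25.021
G1 X0.000 Y0.000
M2 ; end

The solid is an L-shaped prism: outer 29.7 × 25 mm, arm thicknesses ≈ 3.6 mm (horizontal) and 5.59 mm (vertical), extruded 19.8 mm in z. Slicing at Δz = 2.824 mm — 7 equal slices spanning the solid's height, so layer i sits at z = i·h/7 — gives 7 non-empty perimeters. Each is a 6-segment closed polygon; G0 lifts to the layer z and rapids to the start vertex, then G1 traces the edges.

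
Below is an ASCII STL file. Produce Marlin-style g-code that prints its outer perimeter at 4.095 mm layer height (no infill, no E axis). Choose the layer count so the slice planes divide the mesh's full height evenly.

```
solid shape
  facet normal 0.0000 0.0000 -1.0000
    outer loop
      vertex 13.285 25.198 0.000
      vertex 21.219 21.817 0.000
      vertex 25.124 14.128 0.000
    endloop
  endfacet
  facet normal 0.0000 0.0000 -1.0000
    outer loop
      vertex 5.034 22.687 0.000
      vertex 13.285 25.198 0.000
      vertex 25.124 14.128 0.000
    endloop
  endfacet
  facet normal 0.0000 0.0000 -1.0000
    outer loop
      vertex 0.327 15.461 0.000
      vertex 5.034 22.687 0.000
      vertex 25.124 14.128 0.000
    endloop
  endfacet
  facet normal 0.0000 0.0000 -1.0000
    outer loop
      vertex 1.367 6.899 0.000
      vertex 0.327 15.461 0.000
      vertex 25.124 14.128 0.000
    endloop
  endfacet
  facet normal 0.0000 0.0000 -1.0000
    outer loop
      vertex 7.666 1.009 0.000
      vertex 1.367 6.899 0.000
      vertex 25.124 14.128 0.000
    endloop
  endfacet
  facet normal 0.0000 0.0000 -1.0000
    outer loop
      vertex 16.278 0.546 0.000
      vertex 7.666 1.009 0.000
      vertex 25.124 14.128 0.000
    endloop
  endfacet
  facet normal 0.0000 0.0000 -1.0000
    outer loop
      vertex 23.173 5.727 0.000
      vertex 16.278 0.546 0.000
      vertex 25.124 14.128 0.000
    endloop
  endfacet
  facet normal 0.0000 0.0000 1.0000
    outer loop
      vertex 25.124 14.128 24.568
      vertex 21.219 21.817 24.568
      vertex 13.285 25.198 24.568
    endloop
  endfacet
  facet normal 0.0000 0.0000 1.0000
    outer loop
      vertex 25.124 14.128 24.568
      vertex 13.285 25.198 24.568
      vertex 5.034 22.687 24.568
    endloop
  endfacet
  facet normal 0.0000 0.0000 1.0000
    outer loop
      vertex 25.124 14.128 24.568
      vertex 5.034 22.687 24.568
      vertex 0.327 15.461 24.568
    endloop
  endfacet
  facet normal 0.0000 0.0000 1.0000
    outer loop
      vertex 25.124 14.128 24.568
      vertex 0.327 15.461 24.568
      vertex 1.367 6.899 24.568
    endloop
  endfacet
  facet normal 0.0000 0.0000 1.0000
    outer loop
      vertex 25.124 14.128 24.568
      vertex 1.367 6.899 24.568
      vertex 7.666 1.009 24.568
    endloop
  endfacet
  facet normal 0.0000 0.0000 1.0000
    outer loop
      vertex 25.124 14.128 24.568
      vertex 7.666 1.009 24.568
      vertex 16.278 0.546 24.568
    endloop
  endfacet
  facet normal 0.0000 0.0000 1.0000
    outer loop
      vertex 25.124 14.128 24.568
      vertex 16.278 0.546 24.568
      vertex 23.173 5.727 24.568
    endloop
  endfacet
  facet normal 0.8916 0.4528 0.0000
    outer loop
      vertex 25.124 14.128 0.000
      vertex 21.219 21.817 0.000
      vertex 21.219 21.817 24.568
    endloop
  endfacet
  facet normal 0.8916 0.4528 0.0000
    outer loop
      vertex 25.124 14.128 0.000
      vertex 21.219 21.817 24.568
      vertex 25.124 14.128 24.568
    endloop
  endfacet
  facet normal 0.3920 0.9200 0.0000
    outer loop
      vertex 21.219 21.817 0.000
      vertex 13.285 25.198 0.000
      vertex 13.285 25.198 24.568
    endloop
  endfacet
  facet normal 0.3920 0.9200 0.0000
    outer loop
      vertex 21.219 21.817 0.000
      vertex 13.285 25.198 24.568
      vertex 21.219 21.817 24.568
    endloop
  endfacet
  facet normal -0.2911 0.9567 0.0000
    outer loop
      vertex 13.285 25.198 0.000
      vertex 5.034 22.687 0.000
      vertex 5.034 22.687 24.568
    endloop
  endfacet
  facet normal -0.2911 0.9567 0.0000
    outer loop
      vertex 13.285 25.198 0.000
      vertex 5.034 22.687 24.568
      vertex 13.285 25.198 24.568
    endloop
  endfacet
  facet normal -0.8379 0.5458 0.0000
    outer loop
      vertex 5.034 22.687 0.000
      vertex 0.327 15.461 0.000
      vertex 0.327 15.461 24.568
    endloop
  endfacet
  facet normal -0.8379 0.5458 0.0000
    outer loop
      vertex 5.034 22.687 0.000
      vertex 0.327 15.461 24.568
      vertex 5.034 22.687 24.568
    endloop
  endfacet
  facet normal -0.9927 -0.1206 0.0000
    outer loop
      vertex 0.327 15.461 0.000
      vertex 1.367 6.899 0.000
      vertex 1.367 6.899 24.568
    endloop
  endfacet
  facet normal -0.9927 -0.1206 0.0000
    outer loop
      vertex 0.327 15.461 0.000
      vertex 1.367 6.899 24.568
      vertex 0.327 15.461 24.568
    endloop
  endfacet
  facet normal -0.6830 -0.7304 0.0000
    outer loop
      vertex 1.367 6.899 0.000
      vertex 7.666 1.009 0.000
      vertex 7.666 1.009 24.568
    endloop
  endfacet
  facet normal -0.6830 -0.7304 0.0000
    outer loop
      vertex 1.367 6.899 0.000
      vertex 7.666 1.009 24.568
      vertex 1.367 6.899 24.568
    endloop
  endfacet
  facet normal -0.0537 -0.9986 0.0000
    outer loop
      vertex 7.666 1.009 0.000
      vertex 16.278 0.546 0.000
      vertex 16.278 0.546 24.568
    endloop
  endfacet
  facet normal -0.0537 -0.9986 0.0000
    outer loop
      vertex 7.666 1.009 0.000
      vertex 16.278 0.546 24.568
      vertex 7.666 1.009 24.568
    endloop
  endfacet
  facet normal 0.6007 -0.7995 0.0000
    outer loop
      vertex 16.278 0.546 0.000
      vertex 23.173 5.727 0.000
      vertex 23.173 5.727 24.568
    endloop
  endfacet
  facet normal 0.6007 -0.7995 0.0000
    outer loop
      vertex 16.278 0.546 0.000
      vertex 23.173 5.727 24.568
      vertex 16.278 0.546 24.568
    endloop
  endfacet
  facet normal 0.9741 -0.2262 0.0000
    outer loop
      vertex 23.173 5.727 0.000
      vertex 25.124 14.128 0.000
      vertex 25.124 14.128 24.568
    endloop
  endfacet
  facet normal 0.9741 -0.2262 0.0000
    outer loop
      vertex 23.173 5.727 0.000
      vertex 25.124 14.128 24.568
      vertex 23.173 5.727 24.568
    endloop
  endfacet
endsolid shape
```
; perimeter-only toolpath
G21 ; units = mm
G90 ; absolute positioning
G28 ; home
; layer 1
G0 Z4.095
G0 X25.124 Y14.128
G1 X21.219 Y21.817
G1 X13.285 Y25.198
G1 X5.034 Y22.687
G1 X0.327 Y15.461
G1 X1.367 Y6.899
G1 X7.666 Y1.009
G1 X16.278 Y0.546
G1 X23.173 Y5.727
G1 X25.124 Y14.128
; layer 2
G0 Z8.189
G0 X25.124 Y14.128
G1 X21.219 Y21.817
G1 X13.285 Y25.198
G1 X5.034 Y22.687
G1 X0.327 Y15.461
G1 X1.367 Y6.899
G1 X7.666 Y1.009
G1 X16.278 Y0.546
G1 X23.173 Y5.727
G1 X25.124 Y14.128
; layer 3
G0 Z12.284
G0 X25.124 Y14.128
G1 X21.219 Y21.817
G1 X13.285 Y25.198
G1 X5.034 Y22.687
G1 X0.327 Y15.461
G1 X1.367 Y6.899
G1 X7.666 Y1.009
G1 X16.278 Y0.546
G1 X23.173 Y5.727
G1 X25.124 Y14.128
; layer 4
G0 Z16.379
G0 X25.124 Y14.128
G1 X21.219 Y21.817
G1 X13.285 Y25.198
G1 X5.034 Y22.687
G1 X0.327 Y15.461
G1 X1.367 Y6.899
G1 X7.666 Y1.009
G1 X16.278 Y0.546
G1 X23.173 Y5.727
G1 X25.124 Y14.128
; layer 5
G0 Z20.473
G0 X25.124 Y14.128
G1 X21.219 Y21.817
G1 X13.285 Y25.198
G1 X5.034 Y22.687
G1 X0.327 Y15.461
G1 X1.367 Y6.899
G1 X7.666 Y1.009
G1 X16.278 Y0.546
G1 X23.173 Y5.727
G1 X25.124 Y14.128
; layer 6
G0 Z24.568
G0 X25.124 Y14.128
G1 X21.219 Y21.817
G1 X13.285 Y25.198
G1 X5.034 Y22.687
G1 X0.327 Y15.461
G1 X1.367 Y6.899
G1 X7.666 Y1.009
G1 X16.278 Y0.546
G1 X23.173 Y5.727
G1 X25.124 Y14.128
M2 ; end

The solid is a regular 9-sided prism (a cylinder approximated with 9 flat sides), circumscribed radius ≈ 12.6 mm, height ≈ 24.6 mm. Slicing at Δz = 4.095 mm — 6 equal slices spanning the solid's height, so layer i sits at z = i·h/6 — gives 6 non-empty perimeters. Each is a 9-segment closed polygon; G0 lifts to the layer z and rapids to the start vertex, then G1 traces the edges.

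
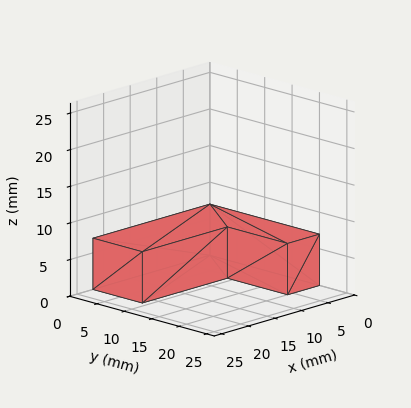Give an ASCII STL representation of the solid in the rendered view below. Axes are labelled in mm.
Reading the render: the shape is an L-shaped prism: outer 22 × 20 mm, arm thicknesses ≈ 9 mm (horizontal) and 6 mm (vertical), extruded 7 mm in z (dimensions read to the nearest mm from the axis ticks). For the STL, each face is triangulated and given an outward normal.

solid part
  facet normal 0.0000 0.0000 -1.0000
    outer loop
      vertex 22.000 9.000 0.000
      vertex 22.000 0.000 0.000
      vertex 0.000 0.000 0.000
    endloop
  endfacet
  facet normal 0.0000 0.0000 -1.0000
    outer loop
      vertex 6.000 9.000 0.000
      vertex 22.000 9.000 0.000
      vertex 0.000 0.000 0.000
    endloop
  endfacet
  facet normal 0.0000 0.0000 -1.0000
    outer loop
      vertex 6.000 20.000 0.000
      vertex 6.000 9.000 0.000
      vertex 0.000 0.000 0.000
    endloop
  endfacet
  facet normal 0.0000 0.0000 -1.0000
    outer loop
      vertex 0.000 20.000 0.000
      vertex 6.000 20.000 0.000
      vertex 0.000 0.000 0.000
    endloop
  endfacet
  facet normal 0.0000 0.0000 1.0000
    outer loop
      vertex 0.000 0.000 7.000
      vertex 22.000 0.000 7.000
      vertex 22.000 9.000 7.000
    endloop
  endfacet
  facet normal 0.0000 0.0000 1.0000
    outer loop
      vertex 0.000 0.000 7.000
      vertex 22.000 9.000 7.000
      vertex 6.000 9.000 7.000
    endloop
  endfacet
  facet normal 0.0000 0.0000 1.0000
    outer loop
      vertex 0.000 0.000 7.000
      vertex 6.000 9.000 7.000
      vertex 6.000 20.000 7.000
    endloop
  endfacet
  facet normal 0.0000 0.0000 1.0000
    outer loop
      vertex 0.000 0.000 7.000
      vertex 6.000 20.000 7.000
      vertex 0.000 20.000 7.000
    endloop
  endfacet
  facet normal 0.0000 -1.0000 0.0000
    outer loop
      vertex 0.000 0.000 0.000
      vertex 22.000 0.000 0.000
      vertex 22.000 0.000 7.000
    endloop
  endfacet
  facet normal 0.0000 -1.0000 0.0000
    outer loop
      vertex 0.000 0.000 0.000
      vertex 22.000 0.000 7.000
      vertex 0.000 0.000 7.000
    endloop
  endfacet
  facet normal 1.0000 0.0000 0.0000
    outer loop
      vertex 22.000 0.000 0.000
      vertex 22.000 9.000 0.000
      vertex 22.000 9.000 7.000
    endloop
  endfacet
  facet normal 1.0000 0.0000 0.0000
    outer loop
      vertex 22.000 0.000 0.000
      vertex 22.000 9.000 7.000
      vertex 22.000 0.000 7.000
    endloop
  endfacet
  facet normal 0.0000 1.0000 0.0000
    outer loop
      vertex 22.000 9.000 0.000
      vertex 6.000 9.000 0.000
      vertex 6.000 9.000 7.000
    endloop
  endfacet
  facet normal 0.0000 1.0000 0.0000
    outer loop
      vertex 22.000 9.000 0.000
      vertex 6.000 9.000 7.000
      vertex 22.000 9.000 7.000
    endloop
  endfacet
  facet normal 1.0000 0.0000 0.0000
    outer loop
      vertex 6.000 9.000 0.000
      vertex 6.000 20.000 0.000
      vertex 6.000 20.000 7.000
    endloop
  endfacet
  facet normal 1.0000 0.0000 0.0000
    outer loop
      vertex 6.000 9.000 0.000
      vertex 6.000 20.000 7.000
      vertex 6.000 9.000 7.000
    endloop
  endfacet
  facet normal 0.0000 1.0000 0.0000
    outer loop
      vertex 6.000 20.000 0.000
      vertex 0.000 20.000 0.000
      vertex 0.000 20.000 7.000
    endloop
  endfacet
  facet normal 0.0000 1.0000 0.0000
    outer loop
      vertex 6.000 20.000 0.000
      vertex 0.000 20.000 7.000
      vertex 6.000 20.000 7.000
    endloop
  endfacet
  facet normal -1.0000 0.0000 0.0000
    outer loop
      vertex 0.000 20.000 0.000
      vertex 0.000 0.000 0.000
      vertex 0.000 0.000 7.000
    endloop
  endfacet
  facet normal -1.0000 0.0000 0.0000
    outer loop
      vertex 0.000 20.000 0.000
      vertex 0.000 0.000 7.000
      vertex 0.000 20.000 7.000
    endloop
  endfacet
endsolid part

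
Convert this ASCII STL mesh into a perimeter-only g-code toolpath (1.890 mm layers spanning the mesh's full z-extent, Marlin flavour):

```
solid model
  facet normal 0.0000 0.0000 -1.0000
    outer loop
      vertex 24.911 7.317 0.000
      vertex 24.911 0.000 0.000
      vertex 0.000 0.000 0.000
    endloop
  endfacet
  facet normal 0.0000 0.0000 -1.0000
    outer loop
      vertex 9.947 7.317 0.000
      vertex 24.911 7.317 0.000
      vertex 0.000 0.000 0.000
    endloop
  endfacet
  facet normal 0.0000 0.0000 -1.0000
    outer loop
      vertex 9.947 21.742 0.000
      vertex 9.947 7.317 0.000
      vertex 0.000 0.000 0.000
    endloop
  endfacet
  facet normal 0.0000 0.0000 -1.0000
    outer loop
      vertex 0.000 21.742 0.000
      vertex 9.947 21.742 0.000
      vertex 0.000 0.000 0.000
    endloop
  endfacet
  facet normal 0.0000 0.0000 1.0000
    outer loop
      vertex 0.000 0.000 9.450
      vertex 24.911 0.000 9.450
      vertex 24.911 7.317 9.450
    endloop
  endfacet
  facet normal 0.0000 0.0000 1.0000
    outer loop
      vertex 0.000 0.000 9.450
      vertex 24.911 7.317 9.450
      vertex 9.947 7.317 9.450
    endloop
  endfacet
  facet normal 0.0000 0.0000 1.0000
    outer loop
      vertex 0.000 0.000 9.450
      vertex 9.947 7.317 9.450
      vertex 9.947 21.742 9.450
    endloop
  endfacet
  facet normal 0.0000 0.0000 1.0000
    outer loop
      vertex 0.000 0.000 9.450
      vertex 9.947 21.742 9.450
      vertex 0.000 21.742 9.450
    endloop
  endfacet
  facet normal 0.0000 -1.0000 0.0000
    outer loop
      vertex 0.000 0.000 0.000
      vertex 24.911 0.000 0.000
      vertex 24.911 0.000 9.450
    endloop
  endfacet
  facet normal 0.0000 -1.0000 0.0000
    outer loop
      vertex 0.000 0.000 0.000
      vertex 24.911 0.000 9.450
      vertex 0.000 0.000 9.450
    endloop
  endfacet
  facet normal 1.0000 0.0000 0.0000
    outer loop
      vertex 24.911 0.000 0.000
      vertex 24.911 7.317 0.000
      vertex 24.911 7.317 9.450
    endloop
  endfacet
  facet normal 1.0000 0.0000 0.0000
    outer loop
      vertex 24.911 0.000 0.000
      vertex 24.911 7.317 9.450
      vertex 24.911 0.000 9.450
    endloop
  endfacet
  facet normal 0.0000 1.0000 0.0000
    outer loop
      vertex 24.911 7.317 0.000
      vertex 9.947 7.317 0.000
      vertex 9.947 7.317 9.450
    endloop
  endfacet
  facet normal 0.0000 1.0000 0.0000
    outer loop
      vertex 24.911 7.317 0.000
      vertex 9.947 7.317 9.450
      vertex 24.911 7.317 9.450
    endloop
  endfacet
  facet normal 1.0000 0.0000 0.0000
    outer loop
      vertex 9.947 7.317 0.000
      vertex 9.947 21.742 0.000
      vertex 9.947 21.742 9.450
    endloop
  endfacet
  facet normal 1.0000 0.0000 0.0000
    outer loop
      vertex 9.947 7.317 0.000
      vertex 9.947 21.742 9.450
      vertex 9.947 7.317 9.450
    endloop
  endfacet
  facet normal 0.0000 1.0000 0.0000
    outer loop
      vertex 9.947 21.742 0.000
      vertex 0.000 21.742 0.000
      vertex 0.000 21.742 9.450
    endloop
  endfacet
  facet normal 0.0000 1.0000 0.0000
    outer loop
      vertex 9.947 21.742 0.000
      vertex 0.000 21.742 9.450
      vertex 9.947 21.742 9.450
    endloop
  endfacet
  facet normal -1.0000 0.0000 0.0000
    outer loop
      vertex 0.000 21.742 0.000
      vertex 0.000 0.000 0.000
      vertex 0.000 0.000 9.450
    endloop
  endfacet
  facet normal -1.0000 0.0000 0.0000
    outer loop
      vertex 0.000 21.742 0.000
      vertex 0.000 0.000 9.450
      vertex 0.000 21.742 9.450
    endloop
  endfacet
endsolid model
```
; perimeter-only toolpath
G21 ; units = mm
G90 ; absolute positioning
G28 ; home
; layer 1
G0 Z1.890
G0 X0.000 Y0.000
G1 X24.911 Y0.000
G1 X24.911 Y7.317
G1 X9.947 Y7.317
G1 X9.947 Y21.742
G1 X0.000 Y21.742
G1 X0.000 Y0.000
; layer 2
G0 Z3.780
G0 X0.000 Y0.000
G1 X24.911 Y0.000
G1 X24.911 Y7.317
G1 X9.947 Y7.317
G1 X9.947 Y21.742
G1 X0.000 Y21.742
G1 X0.000 Y0.000
; layer 3
G0 Z5.670
G0 X0.000 Y0.000
G1 X24.911 Y0.000
G1 X24.911 Y7.317
G1 X9.947 Y7.317
G1 X9.947 Y21.742
G1 X0.000 Y21.742
G1 X0.000 Y0.000
; layer 4
G0 Z7.560
G0 X0.000 Y0.000
G1 X24.911 Y0.000
G1 X24.911 Y7.317
G1 X9.947 Y7.317
G1 X9.947 Y21.742
G1 X0.000 Y21.742
G1 X0.000 Y0.000
; layer 5
G0 Z9.450
G0 X0.000 Y0.000
G1 X24.911 Y0.000
G1 X24.911 Y7.317
G1 X9.947 Y7.317
G1 X9.947 Y21.742
G1 X0.000 Y21.742
G1 X0.000 Y0.000
M2 ; end

The solid is an L-shaped prism: outer 24.9 × 21.7 mm, arm thicknesses ≈ 7.32 mm (horizontal) and 9.95 mm (vertical), extruded 9.45 mm in z. Slicing at Δz = 1.890 mm — 5 equal slices spanning the solid's height, so layer i sits at z = i·h/5 — gives 5 non-empty perimeters. Each is a 6-segment closed polygon; G0 lifts to the layer z and rapids to the start vertex, then G1 traces the edges.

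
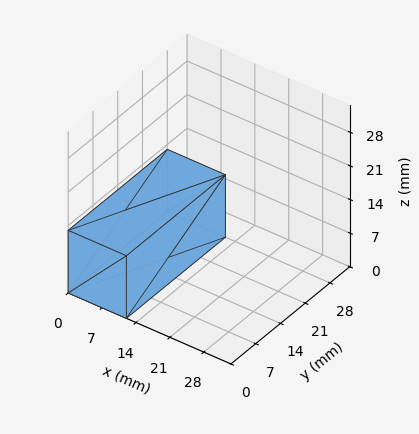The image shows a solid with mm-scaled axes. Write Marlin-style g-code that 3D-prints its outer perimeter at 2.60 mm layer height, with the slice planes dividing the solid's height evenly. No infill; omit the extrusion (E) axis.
Reading the render: the shape is a rectangular box, roughly 12 × 28 mm footprint and 13 mm tall (dimensions read to the nearest mm from the axis ticks). For the g-code, the solid's height is divided into equal slices at the stated Δz and each level perimeter traced with G1 moves after a G0 lift.

; perimeter-only toolpath
G21 ; units = mm
G90 ; absolute positioning
G28 ; home
; layer 1
G0 Z2.60
G0 X0.00 Y0.00
G1 X12.00 Y0.00
G1 X12.00 Y28.00
G1 X0.00 Y28.00
G1 X0.00 Y0.00
; layer 2
G0 Z5.20
G0 X0.00 Y0.00
G1 X12.00 Y0.00
G1 X12.00 Y28.00
G1 X0.00 Y28.00
G1 X0.00 Y0.00
; layer 3
G0 Z7.80
G0 X0.00 Y0.00
G1 X12.00 Y0.00
G1 X12.00 Y28.00
G1 X0.00 Y28.00
G1 X0.00 Y0.00
; layer 4
G0 Z10.40
G0 X0.00 Y0.00
G1 X12.00 Y0.00
G1 X12.00 Y28.00
G1 X0.00 Y28.00
G1 X0.00 Y0.00
; layer 5
G0 Z13.00
G0 X0.00 Y0.00
G1 X12.00 Y0.00
G1 X12.00 Y28.00
G1 X0.00 Y28.00
G1 X0.00 Y0.00
M2 ; end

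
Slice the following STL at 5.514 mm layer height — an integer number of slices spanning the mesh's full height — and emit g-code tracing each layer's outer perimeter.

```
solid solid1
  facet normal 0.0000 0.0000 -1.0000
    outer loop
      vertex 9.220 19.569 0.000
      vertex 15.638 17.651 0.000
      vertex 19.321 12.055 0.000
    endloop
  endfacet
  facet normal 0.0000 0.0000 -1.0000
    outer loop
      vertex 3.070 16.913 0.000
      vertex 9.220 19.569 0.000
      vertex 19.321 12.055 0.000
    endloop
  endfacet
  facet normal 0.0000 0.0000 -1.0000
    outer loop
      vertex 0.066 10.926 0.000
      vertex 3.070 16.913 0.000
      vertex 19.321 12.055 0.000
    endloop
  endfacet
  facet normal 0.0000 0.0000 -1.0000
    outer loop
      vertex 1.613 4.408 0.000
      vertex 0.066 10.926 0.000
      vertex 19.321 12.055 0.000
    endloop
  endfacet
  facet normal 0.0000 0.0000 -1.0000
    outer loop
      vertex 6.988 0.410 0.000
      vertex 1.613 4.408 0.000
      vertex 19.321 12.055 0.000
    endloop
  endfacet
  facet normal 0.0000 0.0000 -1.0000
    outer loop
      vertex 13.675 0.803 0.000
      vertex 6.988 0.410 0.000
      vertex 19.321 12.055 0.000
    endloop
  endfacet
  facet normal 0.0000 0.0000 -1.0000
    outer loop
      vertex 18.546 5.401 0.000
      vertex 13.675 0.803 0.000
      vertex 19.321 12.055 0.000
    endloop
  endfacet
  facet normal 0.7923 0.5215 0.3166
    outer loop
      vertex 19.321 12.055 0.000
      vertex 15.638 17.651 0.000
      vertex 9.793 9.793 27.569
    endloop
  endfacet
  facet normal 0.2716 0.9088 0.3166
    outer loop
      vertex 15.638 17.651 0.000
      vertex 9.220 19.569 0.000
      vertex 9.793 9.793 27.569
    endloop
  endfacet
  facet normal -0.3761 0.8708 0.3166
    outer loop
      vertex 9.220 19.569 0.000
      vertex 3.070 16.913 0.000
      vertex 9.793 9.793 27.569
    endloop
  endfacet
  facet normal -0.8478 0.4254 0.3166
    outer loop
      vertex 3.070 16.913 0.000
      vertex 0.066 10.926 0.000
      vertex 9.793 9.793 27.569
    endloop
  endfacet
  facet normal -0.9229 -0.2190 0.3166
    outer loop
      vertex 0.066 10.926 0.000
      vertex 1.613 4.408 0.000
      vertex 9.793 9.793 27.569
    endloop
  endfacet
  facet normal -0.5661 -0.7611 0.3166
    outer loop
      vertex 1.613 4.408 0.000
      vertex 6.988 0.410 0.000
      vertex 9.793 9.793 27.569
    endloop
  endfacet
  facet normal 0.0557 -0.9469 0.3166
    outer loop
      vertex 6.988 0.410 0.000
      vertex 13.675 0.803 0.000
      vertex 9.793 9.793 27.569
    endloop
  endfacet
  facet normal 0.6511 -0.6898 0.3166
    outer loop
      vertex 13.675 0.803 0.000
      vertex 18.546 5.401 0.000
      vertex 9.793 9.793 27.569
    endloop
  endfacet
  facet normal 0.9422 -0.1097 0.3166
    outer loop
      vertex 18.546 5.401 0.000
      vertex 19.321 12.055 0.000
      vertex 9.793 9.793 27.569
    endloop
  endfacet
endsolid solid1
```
; perimeter-only toolpath
G21 ; units = mm
G90 ; absolute positioning
G28 ; home
; layer 1
G0 Z5.514
G0 X17.415 Y11.603
G1 X14.469 Y16.079
G1 X9.335 Y17.614
G1 X4.415 Y15.489
G1 X2.011 Y10.699
G1 X3.249 Y5.485
G1 X7.549 Y2.287
G1 X12.899 Y2.601
G1 X16.795 Y6.279
G1 X17.415 Y11.603
; layer 2
G0 Z11.028
G0 X15.510 Y11.150
G1 X13.300 Y14.508
G1 X9.449 Y15.659
G1 X5.759 Y14.065
G1 X3.957 Y10.473
G1 X4.885 Y6.562
G1 X8.110 Y4.163
G1 X12.122 Y4.399
G1 X15.045 Y7.158
G1 X15.510 Y11.150
; layer 3
G0 Z16.541
G0 X13.604 Y10.698
G1 X12.131 Y12.936
G1 X9.564 Y13.703
G1 X7.104 Y12.641
G1 X5.902 Y10.246
G1 X6.521 Y7.639
G1 X8.671 Y6.040
G1 X11.346 Y6.197
G1 X13.294 Y8.036
G1 X13.604 Y10.698
; layer 4
G0 Z22.055
G0 X11.699 Y10.245
G1 X10.962 Y11.365
G1 X9.678 Y11.748
G1 X8.448 Y11.217
G1 X7.848 Y10.020
G1 X8.157 Y8.716
G1 X9.232 Y7.916
G1 X10.569 Y7.995
G1 X11.544 Y8.915
G1 X11.699 Y10.245
M2 ; end

The solid is a regular 9-sided pyramid, base circumscribed radius ≈ 9.79 mm, apex at z ≈ 27.6 mm. Slicing at Δz = 5.514 mm — 5 equal slices spanning the solid's height, so layer i sits at z = i·h/5 — gives 4 non-empty perimeters. Each is a 9-segment closed polygon; G0 lifts to the layer z and rapids to the start vertex, then G1 traces the edges. The cross-section shrinks linearly with z (the slice at the apex is degenerate and omitted).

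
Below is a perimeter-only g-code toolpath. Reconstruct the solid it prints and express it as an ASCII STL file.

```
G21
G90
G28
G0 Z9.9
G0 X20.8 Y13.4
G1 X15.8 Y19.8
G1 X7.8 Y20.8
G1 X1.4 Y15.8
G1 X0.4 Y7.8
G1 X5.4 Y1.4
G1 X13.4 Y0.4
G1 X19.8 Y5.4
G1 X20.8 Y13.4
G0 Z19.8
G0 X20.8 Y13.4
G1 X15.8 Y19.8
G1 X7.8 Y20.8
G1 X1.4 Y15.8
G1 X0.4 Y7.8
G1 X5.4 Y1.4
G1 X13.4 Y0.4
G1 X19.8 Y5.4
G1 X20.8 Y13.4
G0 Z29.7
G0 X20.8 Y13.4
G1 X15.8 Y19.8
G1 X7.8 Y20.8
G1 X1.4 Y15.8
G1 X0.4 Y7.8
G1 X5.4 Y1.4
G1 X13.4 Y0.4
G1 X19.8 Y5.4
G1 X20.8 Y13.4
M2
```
solid part
  facet normal 0.0000 0.0000 -1.0000
    outer loop
      vertex 7.8 20.8 0.0
      vertex 15.8 19.8 0.0
      vertex 20.8 13.4 0.0
    endloop
  endfacet
  facet normal 0.0000 0.0000 -1.0000
    outer loop
      vertex 1.4 15.8 0.0
      vertex 7.8 20.8 0.0
      vertex 20.8 13.4 0.0
    endloop
  endfacet
  facet normal 0.0000 0.0000 -1.0000
    outer loop
      vertex 0.4 7.8 0.0
      vertex 1.4 15.8 0.0
      vertex 20.8 13.4 0.0
    endloop
  endfacet
  facet normal 0.0000 0.0000 -1.0000
    outer loop
      vertex 5.4 1.4 0.0
      vertex 0.4 7.8 0.0
      vertex 20.8 13.4 0.0
    endloop
  endfacet
  facet normal 0.0000 0.0000 -1.0000
    outer loop
      vertex 13.4 0.4 0.0
      vertex 5.4 1.4 0.0
      vertex 20.8 13.4 0.0
    endloop
  endfacet
  facet normal 0.0000 0.0000 -1.0000
    outer loop
      vertex 19.8 5.4 0.0
      vertex 13.4 0.4 0.0
      vertex 20.8 13.4 0.0
    endloop
  endfacet
  facet normal 0.0000 0.0000 1.0000
    outer loop
      vertex 20.8 13.4 29.7
      vertex 15.8 19.8 29.7
      vertex 7.8 20.8 29.7
    endloop
  endfacet
  facet normal 0.0000 0.0000 1.0000
    outer loop
      vertex 20.8 13.4 29.7
      vertex 7.8 20.8 29.7
      vertex 1.4 15.8 29.7
    endloop
  endfacet
  facet normal 0.0000 0.0000 1.0000
    outer loop
      vertex 20.8 13.4 29.7
      vertex 1.4 15.8 29.7
      vertex 0.4 7.8 29.7
    endloop
  endfacet
  facet normal 0.0000 0.0000 1.0000
    outer loop
      vertex 20.8 13.4 29.7
      vertex 0.4 7.8 29.7
      vertex 5.4 1.4 29.7
    endloop
  endfacet
  facet normal 0.0000 0.0000 1.0000
    outer loop
      vertex 20.8 13.4 29.7
      vertex 5.4 1.4 29.7
      vertex 13.4 0.4 29.7
    endloop
  endfacet
  facet normal 0.0000 0.0000 1.0000
    outer loop
      vertex 20.8 13.4 29.7
      vertex 13.4 0.4 29.7
      vertex 19.8 5.4 29.7
    endloop
  endfacet
  facet normal 0.7880 0.6156 0.0000
    outer loop
      vertex 20.8 13.4 0.0
      vertex 15.8 19.8 0.0
      vertex 15.8 19.8 29.7
    endloop
  endfacet
  facet normal 0.7880 0.6156 0.0000
    outer loop
      vertex 20.8 13.4 0.0
      vertex 15.8 19.8 29.7
      vertex 20.8 13.4 29.7
    endloop
  endfacet
  facet normal 0.1240 0.9923 0.0000
    outer loop
      vertex 15.8 19.8 0.0
      vertex 7.8 20.8 0.0
      vertex 7.8 20.8 29.7
    endloop
  endfacet
  facet normal 0.1240 0.9923 0.0000
    outer loop
      vertex 15.8 19.8 0.0
      vertex 7.8 20.8 29.7
      vertex 15.8 19.8 29.7
    endloop
  endfacet
  facet normal -0.6156 0.7880 0.0000
    outer loop
      vertex 7.8 20.8 0.0
      vertex 1.4 15.8 0.0
      vertex 1.4 15.8 29.7
    endloop
  endfacet
  facet normal -0.6156 0.7880 0.0000
    outer loop
      vertex 7.8 20.8 0.0
      vertex 1.4 15.8 29.7
      vertex 7.8 20.8 29.7
    endloop
  endfacet
  facet normal -0.9923 0.1240 0.0000
    outer loop
      vertex 1.4 15.8 0.0
      vertex 0.4 7.8 0.0
      vertex 0.4 7.8 29.7
    endloop
  endfacet
  facet normal -0.9923 0.1240 0.0000
    outer loop
      vertex 1.4 15.8 0.0
      vertex 0.4 7.8 29.7
      vertex 1.4 15.8 29.7
    endloop
  endfacet
  facet normal -0.7880 -0.6156 0.0000
    outer loop
      vertex 0.4 7.8 0.0
      vertex 5.4 1.4 0.0
      vertex 5.4 1.4 29.7
    endloop
  endfacet
  facet normal -0.7880 -0.6156 0.0000
    outer loop
      vertex 0.4 7.8 0.0
      vertex 5.4 1.4 29.7
      vertex 0.4 7.8 29.7
    endloop
  endfacet
  facet normal -0.1240 -0.9923 0.0000
    outer loop
      vertex 5.4 1.4 0.0
      vertex 13.4 0.4 0.0
      vertex 13.4 0.4 29.7
    endloop
  endfacet
  facet normal -0.1240 -0.9923 0.0000
    outer loop
      vertex 5.4 1.4 0.0
      vertex 13.4 0.4 29.7
      vertex 5.4 1.4 29.7
    endloop
  endfacet
  facet normal 0.6156 -0.7880 0.0000
    outer loop
      vertex 13.4 0.4 0.0
      vertex 19.8 5.4 0.0
      vertex 19.8 5.4 29.7
    endloop
  endfacet
  facet normal 0.6156 -0.7880 0.0000
    outer loop
      vertex 13.4 0.4 0.0
      vertex 19.8 5.4 29.7
      vertex 13.4 0.4 29.7
    endloop
  endfacet
  facet normal 0.9923 -0.1240 0.0000
    outer loop
      vertex 19.8 5.4 0.0
      vertex 20.8 13.4 0.0
      vertex 20.8 13.4 29.7
    endloop
  endfacet
  facet normal 0.9923 -0.1240 0.0000
    outer loop
      vertex 19.8 5.4 0.0
      vertex 20.8 13.4 29.7
      vertex 19.8 5.4 29.7
    endloop
  endfacet
endsolid part

The G0 Z moves step by Δz≈9.9 mm. Every layer's G1 loop is the same polygon, so the solid is a straight extrusion of it from z=0 to z≈29.7. Closing with flat bottom and top caps and triangulating gives 28 facets — a regular 8-sided prism (a cylinder approximated with 8 flat sides), circumscribed radius ≈ 10.6 mm, height ≈ 29.7 mm.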